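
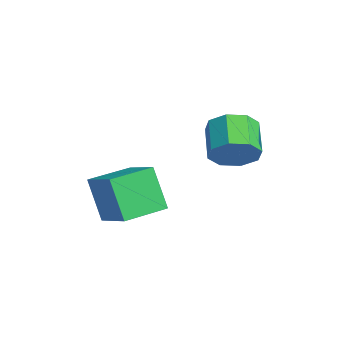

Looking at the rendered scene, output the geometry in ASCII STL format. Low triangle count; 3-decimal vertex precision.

solid 
facet normal -0.857 -0.263 -0.444
outer loop
vertex -4.075 -3.846 -0.338
vertex -4.694 -1.956 -0.263
vertex -3.202 -3.485 -2.236
endloop
endfacet
facet normal 0.311 -0.950 -0.038
outer loop
vertex -1.506 -2.964 -1.357
vertex -4.075 -3.846 -0.338
vertex -3.202 -3.485 -2.236
endloop
endfacet
facet normal -0.857 -0.263 -0.444
outer loop
vertex -3.202 -3.485 -2.236
vertex -4.694 -1.956 -0.263
vertex -3.821 -1.595 -2.161
endloop
endfacet
facet normal 0.412 0.170 -0.895
outer loop
vertex -3.821 -1.595 -2.161
vertex -1.506 -2.964 -1.357
vertex -3.202 -3.485 -2.236
endloop
endfacet
facet normal -0.412 -0.170 0.895
outer loop
vertex -4.075 -3.846 -0.338
vertex -2.998 -1.435 0.616
vertex -4.694 -1.956 -0.263
endloop
endfacet
facet normal 0.311 -0.950 -0.038
outer loop
vertex -2.379 -3.325 0.541
vertex -4.075 -3.846 -0.338
vertex -1.506 -2.964 -1.357
endloop
endfacet
facet normal -0.412 -0.170 0.895
outer loop
vertex -2.379 -3.325 0.541
vertex -2.998 -1.435 0.616
vertex -4.075 -3.846 -0.338
endloop
endfacet
facet normal -0.311 0.950 0.038
outer loop
vertex -4.694 -1.956 -0.263
vertex -2.998 -1.435 0.616
vertex -3.821 -1.595 -2.161
endloop
endfacet
facet normal 0.412 0.170 -0.895
outer loop
vertex -2.125 -1.074 -1.282
vertex -1.506 -2.964 -1.357
vertex -3.821 -1.595 -2.161
endloop
endfacet
facet normal -0.311 0.950 0.038
outer loop
vertex -3.821 -1.595 -2.161
vertex -2.998 -1.435 0.616
vertex -2.125 -1.074 -1.282
endloop
endfacet
facet normal 0.857 0.263 0.444
outer loop
vertex -2.125 -1.074 -1.282
vertex -2.379 -3.325 0.541
vertex -1.506 -2.964 -1.357
endloop
endfacet
facet normal 0.857 0.263 0.444
outer loop
vertex -2.998 -1.435 0.616
vertex -2.379 -3.325 0.541
vertex -2.125 -1.074 -1.282
endloop
endfacet
facet normal 0.852 -0.184 -0.491
outer loop
vertex -0.993 1.035 2.646
vertex -1.435 1.416 1.737
vertex -0.872 1.848 2.552
endloop
endfacet
facet normal 0.504 0.025 0.864
outer loop
vertex -0.993 1.035 2.646
vertex -0.872 1.848 2.552
vertex -2.423 1.343 3.471
endloop
endfacet
facet normal 0.503 0.026 0.864
outer loop
vertex -2.423 1.343 3.471
vertex -0.872 1.848 2.552
vertex -2.303 2.155 3.377
endloop
endfacet
facet normal -0.852 0.183 0.491
outer loop
vertex -2.423 1.343 3.471
vertex -2.303 2.155 3.377
vertex -2.865 1.724 2.563
endloop
endfacet
facet normal 0.852 -0.183 -0.491
outer loop
vertex -0.872 1.848 2.552
vertex -1.435 1.416 1.737
vertex -1.081 2.407 1.981
endloop
endfacet
facet normal 0.459 0.713 0.530
outer loop
vertex -0.872 1.848 2.552
vertex -1.081 2.407 1.981
vertex -2.303 2.155 3.377
endloop
endfacet
facet normal 0.459 0.712 0.531
outer loop
vertex -2.303 2.155 3.377
vertex -1.081 2.407 1.981
vertex -2.512 2.715 2.806
endloop
endfacet
facet normal -0.852 0.183 0.491
outer loop
vertex -2.303 2.155 3.377
vertex -2.512 2.715 2.806
vertex -2.865 1.724 2.563
endloop
endfacet
facet normal 0.852 -0.183 -0.491
outer loop
vertex -1.081 2.407 1.981
vertex -1.435 1.416 1.737
vertex -1.497 2.386 1.267
endloop
endfacet
facet normal 0.146 0.983 -0.114
outer loop
vertex -1.081 2.407 1.981
vertex -1.497 2.386 1.267
vertex -2.512 2.715 2.806
endloop
endfacet
facet normal 0.146 0.983 -0.114
outer loop
vertex -2.512 2.715 2.806
vertex -1.497 2.386 1.267
vertex -2.928 2.694 2.092
endloop
endfacet
facet normal -0.852 0.183 0.491
outer loop
vertex -2.512 2.715 2.806
vertex -2.928 2.694 2.092
vertex -2.865 1.724 2.563
endloop
endfacet
facet normal 0.851 -0.184 -0.491
outer loop
vertex -1.497 2.386 1.267
vertex -1.435 1.416 1.737
vertex -1.877 1.797 0.829
endloop
endfacet
facet normal -0.253 0.677 -0.691
outer loop
vertex -1.497 2.386 1.267
vertex -1.877 1.797 0.829
vertex -2.928 2.694 2.092
endloop
endfacet
facet normal -0.253 0.677 -0.691
outer loop
vertex -2.928 2.694 2.092
vertex -1.877 1.797 0.829
vertex -3.307 2.105 1.654
endloop
endfacet
facet normal -0.852 0.183 0.491
outer loop
vertex -2.928 2.694 2.092
vertex -3.307 2.105 1.654
vertex -2.865 1.724 2.563
endloop
endfacet
facet normal 0.852 -0.183 -0.491
outer loop
vertex -1.877 1.797 0.829
vertex -1.435 1.416 1.737
vertex -1.997 0.985 0.923
endloop
endfacet
facet normal -0.504 -0.026 -0.864
outer loop
vertex -1.877 1.797 0.829
vertex -1.997 0.985 0.923
vertex -3.307 2.105 1.654
endloop
endfacet
facet normal -0.503 -0.025 -0.864
outer loop
vertex -3.307 2.105 1.654
vertex -1.997 0.985 0.923
vertex -3.428 1.292 1.748
endloop
endfacet
facet normal -0.852 0.184 0.491
outer loop
vertex -3.307 2.105 1.654
vertex -3.428 1.292 1.748
vertex -2.865 1.724 2.563
endloop
endfacet
facet normal 0.852 -0.183 -0.491
outer loop
vertex -1.997 0.985 0.923
vertex -1.435 1.416 1.737
vertex -1.788 0.425 1.494
endloop
endfacet
facet normal -0.459 -0.713 -0.531
outer loop
vertex -1.997 0.985 0.923
vertex -1.788 0.425 1.494
vertex -3.428 1.292 1.748
endloop
endfacet
facet normal -0.459 -0.713 -0.530
outer loop
vertex -3.428 1.292 1.748
vertex -1.788 0.425 1.494
vertex -3.219 0.733 2.319
endloop
endfacet
facet normal -0.852 0.183 0.491
outer loop
vertex -3.428 1.292 1.748
vertex -3.219 0.733 2.319
vertex -2.865 1.724 2.563
endloop
endfacet
facet normal 0.852 -0.183 -0.491
outer loop
vertex -1.788 0.425 1.494
vertex -1.435 1.416 1.737
vertex -1.372 0.446 2.208
endloop
endfacet
facet normal -0.146 -0.983 0.114
outer loop
vertex -1.788 0.425 1.494
vertex -1.372 0.446 2.208
vertex -3.219 0.733 2.319
endloop
endfacet
facet normal -0.146 -0.983 0.114
outer loop
vertex -3.219 0.733 2.319
vertex -1.372 0.446 2.208
vertex -2.803 0.754 3.033
endloop
endfacet
facet normal -0.852 0.183 0.491
outer loop
vertex -3.219 0.733 2.319
vertex -2.803 0.754 3.033
vertex -2.865 1.724 2.563
endloop
endfacet
facet normal 0.852 -0.183 -0.491
outer loop
vertex -1.372 0.446 2.208
vertex -1.435 1.416 1.737
vertex -0.993 1.035 2.646
endloop
endfacet
facet normal 0.253 -0.677 0.691
outer loop
vertex -1.372 0.446 2.208
vertex -0.993 1.035 2.646
vertex -2.803 0.754 3.033
endloop
endfacet
facet normal 0.253 -0.677 0.691
outer loop
vertex -2.803 0.754 3.033
vertex -0.993 1.035 2.646
vertex -2.423 1.343 3.471
endloop
endfacet
facet normal -0.851 0.184 0.491
outer loop
vertex -2.803 0.754 3.033
vertex -2.423 1.343 3.471
vertex -2.865 1.724 2.563
endloop
endfacet

endsolid


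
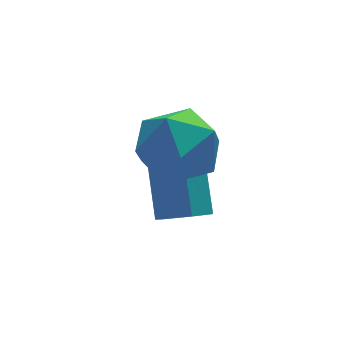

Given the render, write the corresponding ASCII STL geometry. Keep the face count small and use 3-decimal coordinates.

solid 
facet normal -0.108 -0.676 -0.729
outer loop
vertex 0.452 0.088 -1.379
vertex -0.016 -0.086 -1.148
vertex -0.027 0.318 -1.521
endloop
endfacet
facet normal 0.479 0.607 -0.634
outer loop
vertex 0.452 0.088 -1.379
vertex -0.027 0.318 -1.521
vertex 0.584 0.92 -0.482
endloop
endfacet
facet normal 0.480 0.606 -0.634
outer loop
vertex 0.584 0.92 -0.482
vertex -0.027 0.318 -1.521
vertex 0.105 1.15 -0.625
endloop
endfacet
facet normal 0.107 0.676 0.729
outer loop
vertex 0.584 0.92 -0.482
vertex 0.105 1.15 -0.625
vertex 0.116 0.746 -0.252
endloop
endfacet
facet normal -0.107 -0.676 -0.729
outer loop
vertex -0.027 0.318 -1.521
vertex -0.016 -0.086 -1.148
vertex -0.495 0.144 -1.291
endloop
endfacet
facet normal -0.514 0.665 -0.542
outer loop
vertex -0.027 0.318 -1.521
vertex -0.495 0.144 -1.291
vertex 0.105 1.15 -0.625
endloop
endfacet
facet normal -0.514 0.665 -0.542
outer loop
vertex 0.105 1.15 -0.625
vertex -0.495 0.144 -1.291
vertex -0.363 0.976 -0.395
endloop
endfacet
facet normal 0.107 0.676 0.729
outer loop
vertex 0.105 1.15 -0.625
vertex -0.363 0.976 -0.395
vertex 0.116 0.746 -0.252
endloop
endfacet
facet normal -0.107 -0.676 -0.729
outer loop
vertex -0.495 0.144 -1.291
vertex -0.016 -0.086 -1.148
vertex -0.484 -0.26 -0.918
endloop
endfacet
facet normal -0.994 0.058 0.092
outer loop
vertex -0.495 0.144 -1.291
vertex -0.484 -0.26 -0.918
vertex -0.363 0.976 -0.395
endloop
endfacet
facet normal -0.994 0.058 0.092
outer loop
vertex -0.363 0.976 -0.395
vertex -0.484 -0.26 -0.918
vertex -0.352 0.572 -0.021
endloop
endfacet
facet normal 0.108 0.677 0.728
outer loop
vertex -0.363 0.976 -0.395
vertex -0.352 0.572 -0.021
vertex 0.116 0.746 -0.252
endloop
endfacet
facet normal -0.107 -0.676 -0.729
outer loop
vertex -0.484 -0.26 -0.918
vertex -0.016 -0.086 -1.148
vertex -0.005 -0.49 -0.775
endloop
endfacet
facet normal -0.480 -0.607 0.633
outer loop
vertex -0.484 -0.26 -0.918
vertex -0.005 -0.49 -0.775
vertex -0.352 0.572 -0.021
endloop
endfacet
facet normal -0.479 -0.607 0.634
outer loop
vertex -0.352 0.572 -0.021
vertex -0.005 -0.49 -0.775
vertex 0.127 0.342 0.121
endloop
endfacet
facet normal 0.108 0.676 0.729
outer loop
vertex -0.352 0.572 -0.021
vertex 0.127 0.342 0.121
vertex 0.116 0.746 -0.252
endloop
endfacet
facet normal -0.107 -0.676 -0.729
outer loop
vertex -0.005 -0.49 -0.775
vertex -0.016 -0.086 -1.148
vertex 0.463 -0.316 -1.005
endloop
endfacet
facet normal 0.514 -0.665 0.542
outer loop
vertex -0.005 -0.49 -0.775
vertex 0.463 -0.316 -1.005
vertex 0.127 0.342 0.121
endloop
endfacet
facet normal 0.514 -0.665 0.542
outer loop
vertex 0.127 0.342 0.121
vertex 0.463 -0.316 -1.005
vertex 0.595 0.516 -0.109
endloop
endfacet
facet normal 0.107 0.676 0.729
outer loop
vertex 0.127 0.342 0.121
vertex 0.595 0.516 -0.109
vertex 0.116 0.746 -0.252
endloop
endfacet
facet normal -0.108 -0.677 -0.728
outer loop
vertex 0.463 -0.316 -1.005
vertex -0.016 -0.086 -1.148
vertex 0.452 0.088 -1.379
endloop
endfacet
facet normal 0.994 -0.058 -0.092
outer loop
vertex 0.463 -0.316 -1.005
vertex 0.452 0.088 -1.379
vertex 0.595 0.516 -0.109
endloop
endfacet
facet normal 0.994 -0.058 -0.092
outer loop
vertex 0.595 0.516 -0.109
vertex 0.452 0.088 -1.379
vertex 0.584 0.92 -0.482
endloop
endfacet
facet normal 0.107 0.676 0.729
outer loop
vertex 0.595 0.516 -0.109
vertex 0.584 0.92 -0.482
vertex 0.116 0.746 -0.252
endloop
endfacet
facet normal -0.897 0.440 -0.040
outer loop
vertex -0.618 0.543 0.138
vertex -0.88 0.076 0.88
vertex -0.482 0.895 0.971
endloop
endfacet
facet normal -0.390 0.869 -0.304
outer loop
vertex -0.618 0.543 0.138
vertex -0.482 0.895 0.971
vertex 0.17 0.965 0.333
endloop
endfacet
facet normal -0.074 0.530 -0.845
outer loop
vertex -0.618 0.543 0.138
vertex 0.17 0.965 0.333
vertex 0.174 0.19 -0.153
endloop
endfacet
facet normal -0.385 -0.109 -0.916
outer loop
vertex -0.618 0.543 0.138
vertex 0.174 0.19 -0.153
vertex -0.475 -0.359 0.185
endloop
endfacet
facet normal -0.893 -0.163 -0.418
outer loop
vertex -0.618 0.543 0.138
vertex -0.475 -0.359 0.185
vertex -0.88 0.076 0.88
endloop
endfacet
facet normal 0.098 0.973 0.207
outer loop
vertex 0.17 0.965 0.333
vertex -0.482 0.895 0.971
vertex 0.395 0.759 1.195
endloop
endfacet
facet normal -0.721 0.280 0.634
outer loop
vertex -0.482 0.895 0.971
vertex -0.88 0.076 0.88
vertex -0.254 0.21 1.533
endloop
endfacet
facet normal -0.716 -0.698 0.020
outer loop
vertex -0.88 0.076 0.88
vertex -0.475 -0.359 0.185
vertex -0.25 -0.565 1.047
endloop
endfacet
facet normal 0.106 -0.609 -0.786
outer loop
vertex -0.475 -0.359 0.185
vertex 0.174 0.19 -0.153
vertex 0.402 -0.495 0.409
endloop
endfacet
facet normal 0.609 0.424 -0.671
outer loop
vertex 0.174 0.19 -0.153
vertex 0.17 0.965 0.333
vertex 0.8 0.324 0.5
endloop
endfacet
facet normal 0.385 0.109 0.916
outer loop
vertex 0.538 -0.143 1.242
vertex 0.395 0.759 1.195
vertex -0.254 0.21 1.533
endloop
endfacet
facet normal 0.074 -0.530 0.845
outer loop
vertex 0.538 -0.143 1.242
vertex -0.254 0.21 1.533
vertex -0.25 -0.565 1.047
endloop
endfacet
facet normal 0.390 -0.869 0.304
outer loop
vertex 0.538 -0.143 1.242
vertex -0.25 -0.565 1.047
vertex 0.402 -0.495 0.409
endloop
endfacet
facet normal 0.897 -0.440 0.040
outer loop
vertex 0.538 -0.143 1.242
vertex 0.402 -0.495 0.409
vertex 0.8 0.324 0.5
endloop
endfacet
facet normal 0.893 0.163 0.418
outer loop
vertex 0.538 -0.143 1.242
vertex 0.8 0.324 0.5
vertex 0.395 0.759 1.195
endloop
endfacet
facet normal -0.106 0.609 0.786
outer loop
vertex -0.254 0.21 1.533
vertex 0.395 0.759 1.195
vertex -0.482 0.895 0.971
endloop
endfacet
facet normal -0.609 -0.424 0.671
outer loop
vertex -0.25 -0.565 1.047
vertex -0.254 0.21 1.533
vertex -0.88 0.076 0.88
endloop
endfacet
facet normal -0.098 -0.973 -0.207
outer loop
vertex 0.402 -0.495 0.409
vertex -0.25 -0.565 1.047
vertex -0.475 -0.359 0.185
endloop
endfacet
facet normal 0.721 -0.280 -0.634
outer loop
vertex 0.8 0.324 0.5
vertex 0.402 -0.495 0.409
vertex 0.174 0.19 -0.153
endloop
endfacet
facet normal 0.716 0.698 -0.020
outer loop
vertex 0.395 0.759 1.195
vertex 0.8 0.324 0.5
vertex 0.17 0.965 0.333
endloop
endfacet

endsolid


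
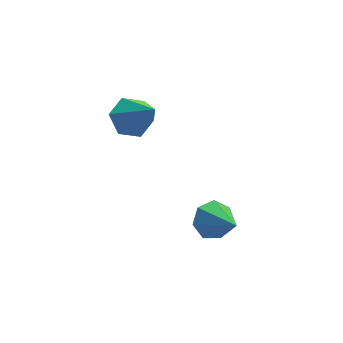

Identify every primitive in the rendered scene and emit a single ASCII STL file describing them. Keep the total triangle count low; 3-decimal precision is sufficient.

solid 
facet normal -0.161 0.633 -0.757
outer loop
vertex 3.065 3.789 0.901
vertex 2.375 3.345 0.677
vertex 2.306 3.988 1.229
endloop
endfacet
facet normal 0.451 0.480 0.752
outer loop
vertex 3.065 3.789 0.901
vertex 2.306 3.988 1.229
vertex 2.705 2.055 2.223
endloop
endfacet
facet normal -0.163 0.633 -0.757
outer loop
vertex 2.306 3.988 1.229
vertex 2.375 3.345 0.677
vertex 1.617 3.544 1.006
endloop
endfacet
facet normal -0.474 0.323 0.819
outer loop
vertex 2.306 3.988 1.229
vertex 1.617 3.544 1.006
vertex 2.705 2.055 2.223
endloop
endfacet
facet normal -0.162 0.633 -0.757
outer loop
vertex 1.617 3.544 1.006
vertex 2.375 3.345 0.677
vertex 1.685 2.901 0.454
endloop
endfacet
facet normal -0.870 -0.371 0.325
outer loop
vertex 1.617 3.544 1.006
vertex 1.685 2.901 0.454
vertex 2.705 2.055 2.223
endloop
endfacet
facet normal -0.162 0.632 -0.758
outer loop
vertex 1.685 2.901 0.454
vertex 2.375 3.345 0.677
vertex 2.444 2.702 0.126
endloop
endfacet
facet normal -0.341 -0.909 -0.238
outer loop
vertex 1.685 2.901 0.454
vertex 2.444 2.702 0.126
vertex 2.705 2.055 2.223
endloop
endfacet
facet normal -0.162 0.632 -0.758
outer loop
vertex 2.444 2.702 0.126
vertex 2.375 3.345 0.677
vertex 3.133 3.146 0.349
endloop
endfacet
facet normal 0.584 -0.753 -0.305
outer loop
vertex 2.444 2.702 0.126
vertex 3.133 3.146 0.349
vertex 2.705 2.055 2.223
endloop
endfacet
facet normal -0.161 0.633 -0.757
outer loop
vertex 3.133 3.146 0.349
vertex 2.375 3.345 0.677
vertex 3.065 3.789 0.901
endloop
endfacet
facet normal 0.980 -0.059 0.189
outer loop
vertex 3.133 3.146 0.349
vertex 3.065 3.789 0.901
vertex 2.705 2.055 2.223
endloop
endfacet
facet normal -0.123 0.793 -0.597
outer loop
vertex 4.395 -0.583 -2.72
vertex 3.735 -0.392 -2.33
vertex 4.478 -0.166 -2.183
endloop
endfacet
facet normal 0.957 -0.283 0.072
outer loop
vertex 4.395 -0.583 -2.72
vertex 4.478 -0.166 -2.183
vertex 3.945 -1.748 -1.31
endloop
endfacet
facet normal -0.123 0.793 -0.596
outer loop
vertex 4.478 -0.166 -2.183
vertex 3.735 -0.392 -2.33
vertex 4.002 0.081 -1.756
endloop
endfacet
facet normal 0.702 0.148 0.697
outer loop
vertex 4.478 -0.166 -2.183
vertex 4.002 0.081 -1.756
vertex 3.945 -1.748 -1.31
endloop
endfacet
facet normal -0.123 0.793 -0.596
outer loop
vertex 4.002 0.081 -1.756
vertex 3.735 -0.392 -2.33
vertex 3.325 -0.028 -1.761
endloop
endfacet
facet normal -0.045 0.238 0.970
outer loop
vertex 4.002 0.081 -1.756
vertex 3.325 -0.028 -1.761
vertex 3.945 -1.748 -1.31
endloop
endfacet
facet normal -0.122 0.794 -0.596
outer loop
vertex 3.325 -0.028 -1.761
vertex 3.735 -0.392 -2.33
vertex 2.957 -0.41 -2.195
endloop
endfacet
facet normal -0.724 -0.081 0.685
outer loop
vertex 3.325 -0.028 -1.761
vertex 2.957 -0.41 -2.195
vertex 3.945 -1.748 -1.31
endloop
endfacet
facet normal -0.122 0.793 -0.597
outer loop
vertex 2.957 -0.41 -2.195
vertex 3.735 -0.392 -2.33
vertex 3.175 -0.779 -2.73
endloop
endfacet
facet normal -0.821 -0.568 0.057
outer loop
vertex 2.957 -0.41 -2.195
vertex 3.175 -0.779 -2.73
vertex 3.945 -1.748 -1.31
endloop
endfacet
facet normal -0.123 0.793 -0.596
outer loop
vertex 3.175 -0.779 -2.73
vertex 3.735 -0.392 -2.33
vertex 3.815 -0.856 -2.964
endloop
endfacet
facet normal -0.265 -0.857 -0.442
outer loop
vertex 3.175 -0.779 -2.73
vertex 3.815 -0.856 -2.964
vertex 3.945 -1.748 -1.31
endloop
endfacet
facet normal -0.123 0.793 -0.596
outer loop
vertex 3.815 -0.856 -2.964
vertex 3.735 -0.392 -2.33
vertex 4.395 -0.583 -2.72
endloop
endfacet
facet normal 0.527 -0.730 -0.435
outer loop
vertex 3.815 -0.856 -2.964
vertex 4.395 -0.583 -2.72
vertex 3.945 -1.748 -1.31
endloop
endfacet

endsolid


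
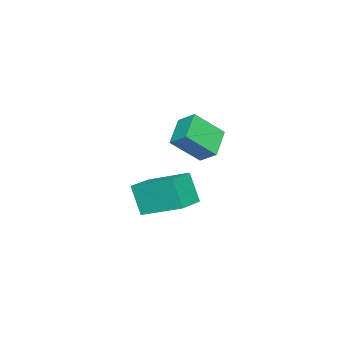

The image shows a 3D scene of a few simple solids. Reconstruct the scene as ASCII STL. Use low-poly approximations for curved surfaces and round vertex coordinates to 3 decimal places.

solid 
facet normal -0.975 0.111 -0.190
outer loop
vertex 1.308 0.442 -0.833
vertex 1.365 2.384 0.015
vertex 1.662 1.067 -2.286
endloop
endfacet
facet normal -0.027 -0.916 -0.401
outer loop
vertex 3.155 0.896 -1.995
vertex 1.308 0.442 -0.833
vertex 1.662 1.067 -2.286
endloop
endfacet
facet normal -0.975 0.112 -0.190
outer loop
vertex 1.662 1.067 -2.286
vertex 1.365 2.384 0.015
vertex 1.719 3.009 -1.437
endloop
endfacet
facet normal 0.219 0.385 -0.896
outer loop
vertex 1.719 3.009 -1.437
vertex 3.155 0.896 -1.995
vertex 1.662 1.067 -2.286
endloop
endfacet
facet normal -0.219 -0.385 0.897
outer loop
vertex 1.308 0.442 -0.833
vertex 2.858 2.213 0.306
vertex 1.365 2.384 0.015
endloop
endfacet
facet normal -0.027 -0.916 -0.401
outer loop
vertex 2.801 0.271 -0.543
vertex 1.308 0.442 -0.833
vertex 3.155 0.896 -1.995
endloop
endfacet
facet normal -0.218 -0.386 0.897
outer loop
vertex 2.801 0.271 -0.543
vertex 2.858 2.213 0.306
vertex 1.308 0.442 -0.833
endloop
endfacet
facet normal 0.027 0.916 0.401
outer loop
vertex 1.365 2.384 0.015
vertex 2.858 2.213 0.306
vertex 1.719 3.009 -1.437
endloop
endfacet
facet normal 0.218 0.385 -0.897
outer loop
vertex 3.212 2.838 -1.147
vertex 3.155 0.896 -1.995
vertex 1.719 3.009 -1.437
endloop
endfacet
facet normal 0.027 0.916 0.401
outer loop
vertex 1.719 3.009 -1.437
vertex 2.858 2.213 0.306
vertex 3.212 2.838 -1.147
endloop
endfacet
facet normal 0.975 -0.112 0.190
outer loop
vertex 3.212 2.838 -1.147
vertex 2.801 0.271 -0.543
vertex 3.155 0.896 -1.995
endloop
endfacet
facet normal 0.975 -0.112 0.190
outer loop
vertex 2.858 2.213 0.306
vertex 2.801 0.271 -0.543
vertex 3.212 2.838 -1.147
endloop
endfacet
facet normal -0.880 -0.111 0.461
outer loop
vertex 3.384 2.718 4.128
vertex 3.587 3.519 4.708
vertex 2.641 3.754 2.958
endloop
endfacet
facet normal -0.200 -0.793 -0.575
outer loop
vertex 3.953 3.921 2.272
vertex 3.384 2.718 4.128
vertex 2.641 3.754 2.958
endloop
endfacet
facet normal -0.880 -0.111 0.461
outer loop
vertex 2.641 3.754 2.958
vertex 3.587 3.519 4.708
vertex 2.844 4.555 3.539
endloop
endfacet
facet normal -0.430 0.599 -0.676
outer loop
vertex 2.844 4.555 3.539
vertex 3.953 3.921 2.272
vertex 2.641 3.754 2.958
endloop
endfacet
facet normal 0.430 -0.598 0.676
outer loop
vertex 3.384 2.718 4.128
vertex 4.899 3.686 4.022
vertex 3.587 3.519 4.708
endloop
endfacet
facet normal -0.200 -0.793 -0.575
outer loop
vertex 4.696 2.885 3.441
vertex 3.384 2.718 4.128
vertex 3.953 3.921 2.272
endloop
endfacet
facet normal 0.430 -0.599 0.676
outer loop
vertex 4.696 2.885 3.441
vertex 4.899 3.686 4.022
vertex 3.384 2.718 4.128
endloop
endfacet
facet normal 0.200 0.793 0.576
outer loop
vertex 3.587 3.519 4.708
vertex 4.899 3.686 4.022
vertex 2.844 4.555 3.539
endloop
endfacet
facet normal -0.430 0.598 -0.676
outer loop
vertex 4.156 4.722 2.852
vertex 3.953 3.921 2.272
vertex 2.844 4.555 3.539
endloop
endfacet
facet normal 0.200 0.793 0.575
outer loop
vertex 2.844 4.555 3.539
vertex 4.899 3.686 4.022
vertex 4.156 4.722 2.852
endloop
endfacet
facet normal 0.880 0.111 -0.461
outer loop
vertex 4.156 4.722 2.852
vertex 4.696 2.885 3.441
vertex 3.953 3.921 2.272
endloop
endfacet
facet normal 0.881 0.111 -0.461
outer loop
vertex 4.899 3.686 4.022
vertex 4.696 2.885 3.441
vertex 4.156 4.722 2.852
endloop
endfacet

endsolid


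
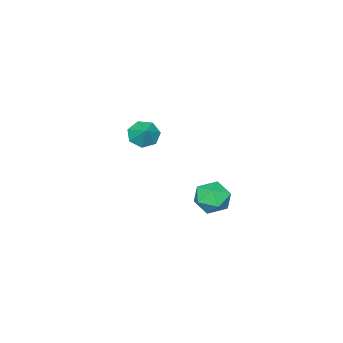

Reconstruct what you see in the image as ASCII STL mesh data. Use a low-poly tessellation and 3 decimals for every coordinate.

solid 
facet normal -0.504 -0.575 -0.644
outer loop
vertex -3.337 -3.41 -3.993
vertex -3.86 -3.744 -3.286
vertex -4.019 -2.994 -3.831
endloop
endfacet
facet normal 0.463 0.853 -0.243
outer loop
vertex -3.337 -3.41 -3.993
vertex -4.019 -2.994 -3.831
vertex -3.24 -3.036 -2.494
endloop
endfacet
facet normal -0.504 -0.575 -0.645
outer loop
vertex -4.019 -2.994 -3.831
vertex -3.86 -3.744 -3.286
vertex -4.582 -3.142 -3.259
endloop
endfacet
facet normal -0.143 0.983 0.114
outer loop
vertex -4.019 -2.994 -3.831
vertex -4.582 -3.142 -3.259
vertex -3.24 -3.036 -2.494
endloop
endfacet
facet normal -0.504 -0.575 -0.645
outer loop
vertex -4.582 -3.142 -3.259
vertex -3.86 -3.744 -3.286
vertex -4.601 -3.743 -2.708
endloop
endfacet
facet normal -0.425 0.619 0.660
outer loop
vertex -4.582 -3.142 -3.259
vertex -4.601 -3.743 -2.708
vertex -3.24 -3.036 -2.494
endloop
endfacet
facet normal -0.504 -0.575 -0.645
outer loop
vertex -4.601 -3.743 -2.708
vertex -3.86 -3.744 -3.286
vertex -4.062 -4.345 -2.592
endloop
endfacet
facet normal -0.173 0.035 0.984
outer loop
vertex -4.601 -3.743 -2.708
vertex -4.062 -4.345 -2.592
vertex -3.24 -3.036 -2.494
endloop
endfacet
facet normal -0.504 -0.575 -0.644
outer loop
vertex -4.062 -4.345 -2.592
vertex -3.86 -3.744 -3.286
vertex -3.371 -4.494 -3.0
endloop
endfacet
facet normal 0.426 -0.331 0.842
outer loop
vertex -4.062 -4.345 -2.592
vertex -3.371 -4.494 -3.0
vertex -3.24 -3.036 -2.494
endloop
endfacet
facet normal -0.504 -0.575 -0.645
outer loop
vertex -3.371 -4.494 -3.0
vertex -3.86 -3.744 -3.286
vertex -3.048 -4.078 -3.623
endloop
endfacet
facet normal 0.918 -0.201 0.342
outer loop
vertex -3.371 -4.494 -3.0
vertex -3.048 -4.078 -3.623
vertex -3.24 -3.036 -2.494
endloop
endfacet
facet normal -0.504 -0.575 -0.644
outer loop
vertex -3.048 -4.078 -3.623
vertex -3.86 -3.744 -3.286
vertex -3.337 -3.41 -3.993
endloop
endfacet
facet normal 0.935 0.326 -0.142
outer loop
vertex -3.048 -4.078 -3.623
vertex -3.337 -3.41 -3.993
vertex -3.24 -3.036 -2.494
endloop
endfacet
facet normal -0.872 -0.379 0.309
outer loop
vertex -2.109 3.605 -4.088
vertex -1.624 2.613 -3.935
vertex -1.651 3.354 -3.104
endloop
endfacet
facet normal -0.827 0.316 0.465
outer loop
vertex -2.109 3.605 -4.088
vertex -1.651 3.354 -3.104
vertex -1.51 4.369 -3.542
endloop
endfacet
facet normal -0.726 0.672 -0.145
outer loop
vertex -2.109 3.605 -4.088
vertex -1.51 4.369 -3.542
vertex -1.396 4.255 -4.645
endloop
endfacet
facet normal -0.709 0.197 -0.677
outer loop
vertex -2.109 3.605 -4.088
vertex -1.396 4.255 -4.645
vertex -1.466 3.17 -4.888
endloop
endfacet
facet normal -0.799 -0.452 -0.397
outer loop
vertex -2.109 3.605 -4.088
vertex -1.466 3.17 -4.888
vertex -1.624 2.613 -3.935
endloop
endfacet
facet normal -0.251 0.413 0.876
outer loop
vertex -1.51 4.369 -3.542
vertex -1.651 3.354 -3.104
vertex -0.654 3.85 -3.052
endloop
endfacet
facet normal -0.323 -0.711 0.624
outer loop
vertex -1.651 3.354 -3.104
vertex -1.624 2.613 -3.935
vertex -0.724 2.765 -3.295
endloop
endfacet
facet normal -0.206 -0.830 -0.519
outer loop
vertex -1.624 2.613 -3.935
vertex -1.466 3.17 -4.888
vertex -0.61 2.651 -4.398
endloop
endfacet
facet normal -0.060 0.222 -0.973
outer loop
vertex -1.466 3.17 -4.888
vertex -1.396 4.255 -4.645
vertex -0.469 3.666 -4.836
endloop
endfacet
facet normal -0.088 0.990 -0.111
outer loop
vertex -1.396 4.255 -4.645
vertex -1.51 4.369 -3.542
vertex -0.496 4.407 -4.005
endloop
endfacet
facet normal 0.709 -0.197 0.677
outer loop
vertex -0.011 3.415 -3.852
vertex -0.654 3.85 -3.052
vertex -0.724 2.765 -3.295
endloop
endfacet
facet normal 0.726 -0.672 0.145
outer loop
vertex -0.011 3.415 -3.852
vertex -0.724 2.765 -3.295
vertex -0.61 2.651 -4.398
endloop
endfacet
facet normal 0.827 -0.316 -0.465
outer loop
vertex -0.011 3.415 -3.852
vertex -0.61 2.651 -4.398
vertex -0.469 3.666 -4.836
endloop
endfacet
facet normal 0.872 0.379 -0.309
outer loop
vertex -0.011 3.415 -3.852
vertex -0.469 3.666 -4.836
vertex -0.496 4.407 -4.005
endloop
endfacet
facet normal 0.799 0.452 0.397
outer loop
vertex -0.011 3.415 -3.852
vertex -0.496 4.407 -4.005
vertex -0.654 3.85 -3.052
endloop
endfacet
facet normal 0.060 -0.222 0.973
outer loop
vertex -0.724 2.765 -3.295
vertex -0.654 3.85 -3.052
vertex -1.651 3.354 -3.104
endloop
endfacet
facet normal 0.088 -0.990 0.111
outer loop
vertex -0.61 2.651 -4.398
vertex -0.724 2.765 -3.295
vertex -1.624 2.613 -3.935
endloop
endfacet
facet normal 0.251 -0.413 -0.876
outer loop
vertex -0.469 3.666 -4.836
vertex -0.61 2.651 -4.398
vertex -1.466 3.17 -4.888
endloop
endfacet
facet normal 0.323 0.711 -0.624
outer loop
vertex -0.496 4.407 -4.005
vertex -0.469 3.666 -4.836
vertex -1.396 4.255 -4.645
endloop
endfacet
facet normal 0.206 0.830 0.519
outer loop
vertex -0.654 3.85 -3.052
vertex -0.496 4.407 -4.005
vertex -1.51 4.369 -3.542
endloop
endfacet

endsolid


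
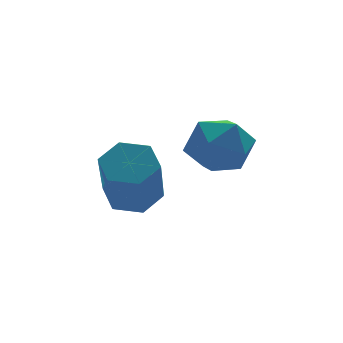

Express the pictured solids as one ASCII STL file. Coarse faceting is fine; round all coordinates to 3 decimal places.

solid 
facet normal 0.234 0.557 -0.796
outer loop
vertex 0.237 -0.667 -3.787
vertex -0.267 -0.875 -4.081
vertex -0.3 -0.364 -3.733
endloop
endfacet
facet normal 0.439 0.671 0.598
outer loop
vertex 0.237 -0.667 -3.787
vertex -0.3 -0.364 -3.733
vertex -0.129 -1.536 -2.544
endloop
endfacet
facet normal 0.437 0.671 0.599
outer loop
vertex -0.129 -1.536 -2.544
vertex -0.3 -0.364 -3.733
vertex -0.667 -1.233 -2.491
endloop
endfacet
facet normal -0.235 -0.557 0.797
outer loop
vertex -0.129 -1.536 -2.544
vertex -0.667 -1.233 -2.491
vertex -0.633 -1.745 -2.839
endloop
endfacet
facet normal 0.235 0.557 -0.796
outer loop
vertex -0.3 -0.364 -3.733
vertex -0.267 -0.875 -4.081
vertex -0.805 -0.572 -4.028
endloop
endfacet
facet normal -0.532 0.760 0.374
outer loop
vertex -0.3 -0.364 -3.733
vertex -0.805 -0.572 -4.028
vertex -0.667 -1.233 -2.491
endloop
endfacet
facet normal -0.532 0.760 0.374
outer loop
vertex -0.667 -1.233 -2.491
vertex -0.805 -0.572 -4.028
vertex -1.171 -1.441 -2.785
endloop
endfacet
facet normal -0.235 -0.557 0.797
outer loop
vertex -0.667 -1.233 -2.491
vertex -1.171 -1.441 -2.785
vertex -0.633 -1.745 -2.839
endloop
endfacet
facet normal 0.235 0.557 -0.797
outer loop
vertex -0.805 -0.572 -4.028
vertex -0.267 -0.875 -4.081
vertex -0.771 -1.084 -4.376
endloop
endfacet
facet normal -0.971 0.088 -0.224
outer loop
vertex -0.805 -0.572 -4.028
vertex -0.771 -1.084 -4.376
vertex -1.171 -1.441 -2.785
endloop
endfacet
facet normal -0.971 0.088 -0.224
outer loop
vertex -1.171 -1.441 -2.785
vertex -0.771 -1.084 -4.376
vertex -1.137 -1.953 -3.133
endloop
endfacet
facet normal -0.235 -0.557 0.797
outer loop
vertex -1.171 -1.441 -2.785
vertex -1.137 -1.953 -3.133
vertex -0.633 -1.745 -2.839
endloop
endfacet
facet normal 0.235 0.557 -0.797
outer loop
vertex -0.771 -1.084 -4.376
vertex -0.267 -0.875 -4.081
vertex -0.233 -1.387 -4.429
endloop
endfacet
facet normal -0.437 -0.672 -0.598
outer loop
vertex -0.771 -1.084 -4.376
vertex -0.233 -1.387 -4.429
vertex -1.137 -1.953 -3.133
endloop
endfacet
facet normal -0.438 -0.670 -0.599
outer loop
vertex -1.137 -1.953 -3.133
vertex -0.233 -1.387 -4.429
vertex -0.6 -2.256 -3.187
endloop
endfacet
facet normal -0.234 -0.557 0.796
outer loop
vertex -1.137 -1.953 -3.133
vertex -0.6 -2.256 -3.187
vertex -0.633 -1.745 -2.839
endloop
endfacet
facet normal 0.235 0.557 -0.797
outer loop
vertex -0.233 -1.387 -4.429
vertex -0.267 -0.875 -4.081
vertex 0.271 -1.179 -4.135
endloop
endfacet
facet normal 0.532 -0.760 -0.374
outer loop
vertex -0.233 -1.387 -4.429
vertex 0.271 -1.179 -4.135
vertex -0.6 -2.256 -3.187
endloop
endfacet
facet normal 0.532 -0.760 -0.375
outer loop
vertex -0.6 -2.256 -3.187
vertex 0.271 -1.179 -4.135
vertex -0.095 -2.048 -2.892
endloop
endfacet
facet normal -0.235 -0.557 0.796
outer loop
vertex -0.6 -2.256 -3.187
vertex -0.095 -2.048 -2.892
vertex -0.633 -1.745 -2.839
endloop
endfacet
facet normal 0.235 0.557 -0.797
outer loop
vertex 0.271 -1.179 -4.135
vertex -0.267 -0.875 -4.081
vertex 0.237 -0.667 -3.787
endloop
endfacet
facet normal 0.971 -0.088 0.224
outer loop
vertex 0.271 -1.179 -4.135
vertex 0.237 -0.667 -3.787
vertex -0.095 -2.048 -2.892
endloop
endfacet
facet normal 0.971 -0.088 0.224
outer loop
vertex -0.095 -2.048 -2.892
vertex 0.237 -0.667 -3.787
vertex -0.129 -1.536 -2.544
endloop
endfacet
facet normal -0.235 -0.557 0.797
outer loop
vertex -0.095 -2.048 -2.892
vertex -0.129 -1.536 -2.544
vertex -0.633 -1.745 -2.839
endloop
endfacet
facet normal -0.699 0.590 -0.404
outer loop
vertex 1.14 -1.065 -3.495
vertex 0.648 -1.244 -2.906
vertex 1.133 -0.625 -2.841
endloop
endfacet
facet normal -0.044 0.829 -0.558
outer loop
vertex 1.14 -1.065 -3.495
vertex 1.133 -0.625 -2.841
vertex 1.819 -0.817 -3.18
endloop
endfacet
facet normal 0.305 0.310 -0.901
outer loop
vertex 1.14 -1.065 -3.495
vertex 1.819 -0.817 -3.18
vertex 1.757 -1.553 -3.454
endloop
endfacet
facet normal -0.133 -0.249 -0.959
outer loop
vertex 1.14 -1.065 -3.495
vertex 1.757 -1.553 -3.454
vertex 1.034 -1.817 -3.285
endloop
endfacet
facet normal -0.754 -0.076 -0.653
outer loop
vertex 1.14 -1.065 -3.495
vertex 1.034 -1.817 -3.285
vertex 0.648 -1.244 -2.906
endloop
endfacet
facet normal 0.296 0.953 0.059
outer loop
vertex 1.819 -0.817 -3.18
vertex 1.133 -0.625 -2.841
vertex 1.746 -0.843 -2.395
endloop
endfacet
facet normal -0.764 0.567 0.307
outer loop
vertex 1.133 -0.625 -2.841
vertex 0.648 -1.244 -2.906
vertex 1.023 -1.107 -2.226
endloop
endfacet
facet normal -0.854 -0.511 -0.096
outer loop
vertex 0.648 -1.244 -2.906
vertex 1.034 -1.817 -3.285
vertex 0.961 -1.843 -2.5
endloop
endfacet
facet normal 0.150 -0.791 -0.593
outer loop
vertex 1.034 -1.817 -3.285
vertex 1.757 -1.553 -3.454
vertex 1.647 -2.035 -2.839
endloop
endfacet
facet normal 0.860 0.113 -0.497
outer loop
vertex 1.757 -1.553 -3.454
vertex 1.819 -0.817 -3.18
vertex 2.132 -1.416 -2.774
endloop
endfacet
facet normal 0.133 0.249 0.959
outer loop
vertex 1.64 -1.595 -2.185
vertex 1.746 -0.843 -2.395
vertex 1.023 -1.107 -2.226
endloop
endfacet
facet normal -0.305 -0.310 0.901
outer loop
vertex 1.64 -1.595 -2.185
vertex 1.023 -1.107 -2.226
vertex 0.961 -1.843 -2.5
endloop
endfacet
facet normal 0.044 -0.829 0.558
outer loop
vertex 1.64 -1.595 -2.185
vertex 0.961 -1.843 -2.5
vertex 1.647 -2.035 -2.839
endloop
endfacet
facet normal 0.699 -0.590 0.404
outer loop
vertex 1.64 -1.595 -2.185
vertex 1.647 -2.035 -2.839
vertex 2.132 -1.416 -2.774
endloop
endfacet
facet normal 0.754 0.076 0.653
outer loop
vertex 1.64 -1.595 -2.185
vertex 2.132 -1.416 -2.774
vertex 1.746 -0.843 -2.395
endloop
endfacet
facet normal -0.150 0.791 0.593
outer loop
vertex 1.023 -1.107 -2.226
vertex 1.746 -0.843 -2.395
vertex 1.133 -0.625 -2.841
endloop
endfacet
facet normal -0.860 -0.113 0.497
outer loop
vertex 0.961 -1.843 -2.5
vertex 1.023 -1.107 -2.226
vertex 0.648 -1.244 -2.906
endloop
endfacet
facet normal -0.296 -0.953 -0.059
outer loop
vertex 1.647 -2.035 -2.839
vertex 0.961 -1.843 -2.5
vertex 1.034 -1.817 -3.285
endloop
endfacet
facet normal 0.764 -0.567 -0.307
outer loop
vertex 2.132 -1.416 -2.774
vertex 1.647 -2.035 -2.839
vertex 1.757 -1.553 -3.454
endloop
endfacet
facet normal 0.854 0.511 0.096
outer loop
vertex 1.746 -0.843 -2.395
vertex 2.132 -1.416 -2.774
vertex 1.819 -0.817 -3.18
endloop
endfacet

endsolid


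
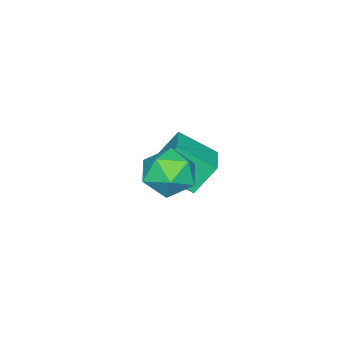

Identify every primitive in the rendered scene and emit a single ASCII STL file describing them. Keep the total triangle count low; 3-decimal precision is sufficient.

solid 
facet normal -0.433 0.388 0.813
outer loop
vertex -2.152 -1.47 -2.875
vertex -0.886 -0.684 -2.576
vertex -2.734 -0.181 -3.8
endloop
endfacet
facet normal -0.833 -0.517 -0.197
outer loop
vertex -2.114 -0.736 -4.964
vertex -2.152 -1.47 -2.875
vertex -2.734 -0.181 -3.8
endloop
endfacet
facet normal -0.433 0.389 0.813
outer loop
vertex -2.734 -0.181 -3.8
vertex -0.886 -0.684 -2.576
vertex -1.467 0.605 -3.501
endloop
endfacet
facet normal -0.344 0.763 -0.547
outer loop
vertex -1.467 0.605 -3.501
vertex -2.114 -0.736 -4.964
vertex -2.734 -0.181 -3.8
endloop
endfacet
facet normal 0.344 -0.763 0.547
outer loop
vertex -2.152 -1.47 -2.875
vertex -0.266 -1.239 -3.74
vertex -0.886 -0.684 -2.576
endloop
endfacet
facet normal -0.833 -0.517 -0.197
outer loop
vertex -1.533 -2.025 -4.039
vertex -2.152 -1.47 -2.875
vertex -2.114 -0.736 -4.964
endloop
endfacet
facet normal 0.344 -0.763 0.547
outer loop
vertex -1.533 -2.025 -4.039
vertex -0.266 -1.239 -3.74
vertex -2.152 -1.47 -2.875
endloop
endfacet
facet normal 0.833 0.517 0.197
outer loop
vertex -0.886 -0.684 -2.576
vertex -0.266 -1.239 -3.74
vertex -1.467 0.605 -3.501
endloop
endfacet
facet normal -0.345 0.763 -0.547
outer loop
vertex -0.848 0.05 -4.665
vertex -2.114 -0.736 -4.964
vertex -1.467 0.605 -3.501
endloop
endfacet
facet normal 0.833 0.517 0.196
outer loop
vertex -1.467 0.605 -3.501
vertex -0.266 -1.239 -3.74
vertex -0.848 0.05 -4.665
endloop
endfacet
facet normal 0.433 -0.388 -0.813
outer loop
vertex -0.848 0.05 -4.665
vertex -1.533 -2.025 -4.039
vertex -2.114 -0.736 -4.964
endloop
endfacet
facet normal 0.433 -0.388 -0.814
outer loop
vertex -0.266 -1.239 -3.74
vertex -1.533 -2.025 -4.039
vertex -0.848 0.05 -4.665
endloop
endfacet
facet normal -0.953 -0.202 0.228
outer loop
vertex 1.109 1.367 -1.294
vertex 1.248 0.378 -1.588
vertex 1.425 0.657 -0.601
endloop
endfacet
facet normal -0.696 0.318 0.643
outer loop
vertex 1.109 1.367 -1.294
vertex 1.425 0.657 -0.601
vertex 1.853 1.606 -0.607
endloop
endfacet
facet normal -0.478 0.850 0.222
outer loop
vertex 1.109 1.367 -1.294
vertex 1.853 1.606 -0.607
vertex 1.941 1.914 -1.597
endloop
endfacet
facet normal -0.599 0.659 -0.455
outer loop
vertex 1.109 1.367 -1.294
vertex 1.941 1.914 -1.597
vertex 1.567 1.155 -2.204
endloop
endfacet
facet normal -0.892 0.009 -0.451
outer loop
vertex 1.109 1.367 -1.294
vertex 1.567 1.155 -2.204
vertex 1.248 0.378 -1.588
endloop
endfacet
facet normal -0.127 0.064 0.990
outer loop
vertex 1.853 1.606 -0.607
vertex 1.425 0.657 -0.601
vertex 2.453 0.765 -0.476
endloop
endfacet
facet normal -0.541 -0.779 0.317
outer loop
vertex 1.425 0.657 -0.601
vertex 1.248 0.378 -1.588
vertex 2.079 0.006 -1.083
endloop
endfacet
facet normal -0.443 -0.438 -0.782
outer loop
vertex 1.248 0.378 -1.588
vertex 1.567 1.155 -2.204
vertex 2.167 0.314 -2.073
endloop
endfacet
facet normal 0.031 0.615 -0.788
outer loop
vertex 1.567 1.155 -2.204
vertex 1.941 1.914 -1.597
vertex 2.595 1.263 -2.079
endloop
endfacet
facet normal 0.227 0.924 0.308
outer loop
vertex 1.941 1.914 -1.597
vertex 1.853 1.606 -0.607
vertex 2.772 1.542 -1.092
endloop
endfacet
facet normal 0.599 -0.659 0.455
outer loop
vertex 2.911 0.553 -1.386
vertex 2.453 0.765 -0.476
vertex 2.079 0.006 -1.083
endloop
endfacet
facet normal 0.478 -0.850 -0.222
outer loop
vertex 2.911 0.553 -1.386
vertex 2.079 0.006 -1.083
vertex 2.167 0.314 -2.073
endloop
endfacet
facet normal 0.696 -0.318 -0.643
outer loop
vertex 2.911 0.553 -1.386
vertex 2.167 0.314 -2.073
vertex 2.595 1.263 -2.079
endloop
endfacet
facet normal 0.953 0.202 -0.228
outer loop
vertex 2.911 0.553 -1.386
vertex 2.595 1.263 -2.079
vertex 2.772 1.542 -1.092
endloop
endfacet
facet normal 0.892 -0.009 0.451
outer loop
vertex 2.911 0.553 -1.386
vertex 2.772 1.542 -1.092
vertex 2.453 0.765 -0.476
endloop
endfacet
facet normal -0.031 -0.615 0.788
outer loop
vertex 2.079 0.006 -1.083
vertex 2.453 0.765 -0.476
vertex 1.425 0.657 -0.601
endloop
endfacet
facet normal -0.227 -0.924 -0.308
outer loop
vertex 2.167 0.314 -2.073
vertex 2.079 0.006 -1.083
vertex 1.248 0.378 -1.588
endloop
endfacet
facet normal 0.127 -0.064 -0.990
outer loop
vertex 2.595 1.263 -2.079
vertex 2.167 0.314 -2.073
vertex 1.567 1.155 -2.204
endloop
endfacet
facet normal 0.541 0.779 -0.317
outer loop
vertex 2.772 1.542 -1.092
vertex 2.595 1.263 -2.079
vertex 1.941 1.914 -1.597
endloop
endfacet
facet normal 0.443 0.438 0.782
outer loop
vertex 2.453 0.765 -0.476
vertex 2.772 1.542 -1.092
vertex 1.853 1.606 -0.607
endloop
endfacet

endsolid


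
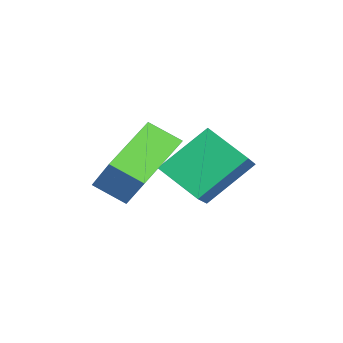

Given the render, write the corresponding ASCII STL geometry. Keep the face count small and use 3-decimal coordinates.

solid 
facet normal -0.628 -0.269 -0.730
outer loop
vertex 0.386 -2.185 1.514
vertex 0.691 -1.235 0.902
vertex 1.925 -3.274 0.59
endloop
endfacet
facet normal -0.260 -0.812 0.523
outer loop
vertex 3.069 -2.785 1.918
vertex 0.386 -2.185 1.514
vertex 1.925 -3.274 0.59
endloop
endfacet
facet normal -0.628 -0.269 -0.730
outer loop
vertex 1.925 -3.274 0.59
vertex 0.691 -1.235 0.902
vertex 2.23 -2.324 -0.022
endloop
endfacet
facet normal 0.733 -0.519 -0.440
outer loop
vertex 2.23 -2.324 -0.022
vertex 3.069 -2.785 1.918
vertex 1.925 -3.274 0.59
endloop
endfacet
facet normal -0.733 0.519 0.440
outer loop
vertex 0.386 -2.185 1.514
vertex 1.835 -0.746 2.23
vertex 0.691 -1.235 0.902
endloop
endfacet
facet normal -0.260 -0.812 0.523
outer loop
vertex 1.53 -1.696 2.842
vertex 0.386 -2.185 1.514
vertex 3.069 -2.785 1.918
endloop
endfacet
facet normal -0.733 0.519 0.440
outer loop
vertex 1.53 -1.696 2.842
vertex 1.835 -0.746 2.23
vertex 0.386 -2.185 1.514
endloop
endfacet
facet normal 0.260 0.812 -0.523
outer loop
vertex 0.691 -1.235 0.902
vertex 1.835 -0.746 2.23
vertex 2.23 -2.324 -0.022
endloop
endfacet
facet normal 0.733 -0.519 -0.440
outer loop
vertex 3.374 -1.835 1.306
vertex 3.069 -2.785 1.918
vertex 2.23 -2.324 -0.022
endloop
endfacet
facet normal 0.260 0.812 -0.523
outer loop
vertex 2.23 -2.324 -0.022
vertex 1.835 -0.746 2.23
vertex 3.374 -1.835 1.306
endloop
endfacet
facet normal 0.628 0.269 0.730
outer loop
vertex 3.374 -1.835 1.306
vertex 1.53 -1.696 2.842
vertex 3.069 -2.785 1.918
endloop
endfacet
facet normal 0.628 0.269 0.730
outer loop
vertex 1.835 -0.746 2.23
vertex 1.53 -1.696 2.842
vertex 3.374 -1.835 1.306
endloop
endfacet
facet normal -0.839 0.183 -0.513
outer loop
vertex -1.094 0.355 1.189
vertex -0.311 1.462 0.303
vertex -0.584 -1.087 -0.161
endloop
endfacet
facet normal -0.483 -0.683 0.547
outer loop
vertex 0.951 -1.422 0.777
vertex -1.094 0.355 1.189
vertex -0.584 -1.087 -0.161
endloop
endfacet
facet normal -0.839 0.183 -0.513
outer loop
vertex -0.584 -1.087 -0.161
vertex -0.311 1.462 0.303
vertex 0.199 0.02 -1.047
endloop
endfacet
facet normal 0.250 -0.707 -0.662
outer loop
vertex 0.199 0.02 -1.047
vertex 0.951 -1.422 0.777
vertex -0.584 -1.087 -0.161
endloop
endfacet
facet normal -0.250 0.707 0.662
outer loop
vertex -1.094 0.355 1.189
vertex 1.224 1.127 1.241
vertex -0.311 1.462 0.303
endloop
endfacet
facet normal -0.483 -0.683 0.547
outer loop
vertex 0.441 0.02 2.127
vertex -1.094 0.355 1.189
vertex 0.951 -1.422 0.777
endloop
endfacet
facet normal -0.250 0.707 0.662
outer loop
vertex 0.441 0.02 2.127
vertex 1.224 1.127 1.241
vertex -1.094 0.355 1.189
endloop
endfacet
facet normal 0.483 0.683 -0.547
outer loop
vertex -0.311 1.462 0.303
vertex 1.224 1.127 1.241
vertex 0.199 0.02 -1.047
endloop
endfacet
facet normal 0.250 -0.707 -0.662
outer loop
vertex 1.734 -0.315 -0.109
vertex 0.951 -1.422 0.777
vertex 0.199 0.02 -1.047
endloop
endfacet
facet normal 0.483 0.683 -0.547
outer loop
vertex 0.199 0.02 -1.047
vertex 1.224 1.127 1.241
vertex 1.734 -0.315 -0.109
endloop
endfacet
facet normal 0.839 -0.183 0.513
outer loop
vertex 1.734 -0.315 -0.109
vertex 0.441 0.02 2.127
vertex 0.951 -1.422 0.777
endloop
endfacet
facet normal 0.839 -0.183 0.513
outer loop
vertex 1.224 1.127 1.241
vertex 0.441 0.02 2.127
vertex 1.734 -0.315 -0.109
endloop
endfacet

endsolid


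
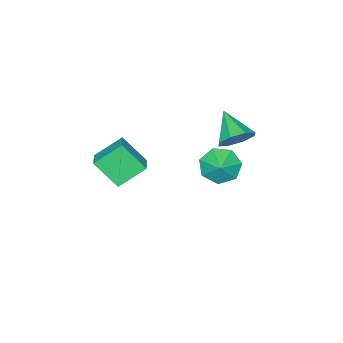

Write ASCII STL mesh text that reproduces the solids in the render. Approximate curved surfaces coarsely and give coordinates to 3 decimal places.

solid 
facet normal 0.343 0.784 -0.518
outer loop
vertex -2.216 1.141 1.777
vertex -2.863 0.978 1.102
vertex -2.839 1.494 1.899
endloop
endfacet
facet normal 0.187 -0.010 0.982
outer loop
vertex -2.216 1.141 1.777
vertex -2.839 1.494 1.899
vertex -3.457 -0.378 1.998
endloop
endfacet
facet normal 0.343 0.784 -0.518
outer loop
vertex -2.839 1.494 1.899
vertex -2.863 0.978 1.102
vertex -3.477 1.545 1.553
endloop
endfacet
facet normal -0.455 0.196 0.868
outer loop
vertex -2.839 1.494 1.899
vertex -3.477 1.545 1.553
vertex -3.457 -0.378 1.998
endloop
endfacet
facet normal 0.343 0.783 -0.518
outer loop
vertex -3.477 1.545 1.553
vertex -2.863 0.978 1.102
vertex -3.755 1.263 0.943
endloop
endfacet
facet normal -0.920 0.079 0.383
outer loop
vertex -3.477 1.545 1.553
vertex -3.755 1.263 0.943
vertex -3.457 -0.378 1.998
endloop
endfacet
facet normal 0.343 0.783 -0.519
outer loop
vertex -3.755 1.263 0.943
vertex -2.863 0.978 1.102
vertex -3.511 0.814 0.426
endloop
endfacet
facet normal -0.938 -0.292 -0.189
outer loop
vertex -3.755 1.263 0.943
vertex -3.511 0.814 0.426
vertex -3.457 -0.378 1.998
endloop
endfacet
facet normal 0.343 0.783 -0.519
outer loop
vertex -3.511 0.814 0.426
vertex -2.863 0.978 1.102
vertex -2.887 0.461 0.305
endloop
endfacet
facet normal -0.496 -0.700 -0.514
outer loop
vertex -3.511 0.814 0.426
vertex -2.887 0.461 0.305
vertex -3.457 -0.378 1.998
endloop
endfacet
facet normal 0.343 0.783 -0.518
outer loop
vertex -2.887 0.461 0.305
vertex -2.863 0.978 1.102
vertex -2.249 0.41 0.65
endloop
endfacet
facet normal 0.144 -0.905 -0.400
outer loop
vertex -2.887 0.461 0.305
vertex -2.249 0.41 0.65
vertex -3.457 -0.378 1.998
endloop
endfacet
facet normal 0.343 0.783 -0.518
outer loop
vertex -2.249 0.41 0.65
vertex -2.863 0.978 1.102
vertex -1.971 0.692 1.26
endloop
endfacet
facet normal 0.610 -0.788 0.086
outer loop
vertex -2.249 0.41 0.65
vertex -1.971 0.692 1.26
vertex -3.457 -0.378 1.998
endloop
endfacet
facet normal 0.343 0.784 -0.518
outer loop
vertex -1.971 0.692 1.26
vertex -2.863 0.978 1.102
vertex -2.216 1.141 1.777
endloop
endfacet
facet normal 0.627 -0.416 0.659
outer loop
vertex -1.971 0.692 1.26
vertex -2.216 1.141 1.777
vertex -3.457 -0.378 1.998
endloop
endfacet
facet normal -0.635 -0.533 -0.559
outer loop
vertex -3.112 -0.341 -3.269
vertex -3.611 -0.657 -2.4
vertex -3.8 0.189 -2.993
endloop
endfacet
facet normal 0.548 0.813 -0.195
outer loop
vertex -3.112 -0.341 -3.269
vertex -3.8 0.189 -2.993
vertex -2.949 -0.103 -1.82
endloop
endfacet
facet normal -0.636 -0.533 -0.558
outer loop
vertex -3.8 0.189 -2.993
vertex -3.611 -0.657 -2.4
vertex -4.345 0.082 -2.27
endloop
endfacet
facet normal 0.067 0.978 0.195
outer loop
vertex -3.8 0.189 -2.993
vertex -4.345 0.082 -2.27
vertex -2.949 -0.103 -1.82
endloop
endfacet
facet normal -0.636 -0.533 -0.558
outer loop
vertex -4.345 0.082 -2.27
vertex -3.611 -0.657 -2.4
vertex -4.337 -0.581 -1.646
endloop
endfacet
facet normal -0.143 0.677 0.722
outer loop
vertex -4.345 0.082 -2.27
vertex -4.337 -0.581 -1.646
vertex -2.949 -0.103 -1.82
endloop
endfacet
facet normal -0.636 -0.533 -0.558
outer loop
vertex -4.337 -0.581 -1.646
vertex -3.611 -0.657 -2.4
vertex -3.782 -1.302 -1.59
endloop
endfacet
facet normal 0.077 0.136 0.988
outer loop
vertex -4.337 -0.581 -1.646
vertex -3.782 -1.302 -1.59
vertex -2.949 -0.103 -1.82
endloop
endfacet
facet normal -0.636 -0.533 -0.559
outer loop
vertex -3.782 -1.302 -1.59
vertex -3.611 -0.657 -2.4
vertex -3.098 -1.537 -2.144
endloop
endfacet
facet normal 0.561 -0.237 0.793
outer loop
vertex -3.782 -1.302 -1.59
vertex -3.098 -1.537 -2.144
vertex -2.949 -0.103 -1.82
endloop
endfacet
facet normal -0.635 -0.533 -0.559
outer loop
vertex -3.098 -1.537 -2.144
vertex -3.611 -0.657 -2.4
vertex -2.8 -1.109 -2.891
endloop
endfacet
facet normal 0.945 -0.162 0.284
outer loop
vertex -3.098 -1.537 -2.144
vertex -2.8 -1.109 -2.891
vertex -2.949 -0.103 -1.82
endloop
endfacet
facet normal -0.635 -0.533 -0.559
outer loop
vertex -2.8 -1.109 -2.891
vertex -3.611 -0.657 -2.4
vertex -3.112 -0.341 -3.269
endloop
endfacet
facet normal 0.940 0.305 -0.156
outer loop
vertex -2.8 -1.109 -2.891
vertex -3.112 -0.341 -3.269
vertex -2.949 -0.103 -1.82
endloop
endfacet
facet normal -0.680 -0.650 -0.340
outer loop
vertex 1.433 -2.116 2.177
vertex 1.011 -1.013 0.913
vertex 2.568 -2.795 1.206
endloop
endfacet
facet normal 0.244 -0.637 0.731
outer loop
vertex 3.329 -2.067 1.587
vertex 1.433 -2.116 2.177
vertex 2.568 -2.795 1.206
endloop
endfacet
facet normal -0.680 -0.650 -0.340
outer loop
vertex 2.568 -2.795 1.206
vertex 1.011 -1.013 0.913
vertex 2.146 -1.692 -0.058
endloop
endfacet
facet normal 0.692 -0.414 -0.592
outer loop
vertex 2.146 -1.692 -0.058
vertex 3.329 -2.067 1.587
vertex 2.568 -2.795 1.206
endloop
endfacet
facet normal -0.692 0.414 0.592
outer loop
vertex 1.433 -2.116 2.177
vertex 1.772 -0.285 1.294
vertex 1.011 -1.013 0.913
endloop
endfacet
facet normal 0.244 -0.637 0.731
outer loop
vertex 2.194 -1.388 2.558
vertex 1.433 -2.116 2.177
vertex 3.329 -2.067 1.587
endloop
endfacet
facet normal -0.692 0.414 0.592
outer loop
vertex 2.194 -1.388 2.558
vertex 1.772 -0.285 1.294
vertex 1.433 -2.116 2.177
endloop
endfacet
facet normal -0.244 0.637 -0.731
outer loop
vertex 1.011 -1.013 0.913
vertex 1.772 -0.285 1.294
vertex 2.146 -1.692 -0.058
endloop
endfacet
facet normal 0.692 -0.414 -0.592
outer loop
vertex 2.907 -0.964 0.323
vertex 3.329 -2.067 1.587
vertex 2.146 -1.692 -0.058
endloop
endfacet
facet normal -0.244 0.637 -0.731
outer loop
vertex 2.146 -1.692 -0.058
vertex 1.772 -0.285 1.294
vertex 2.907 -0.964 0.323
endloop
endfacet
facet normal 0.680 0.650 0.340
outer loop
vertex 2.907 -0.964 0.323
vertex 2.194 -1.388 2.558
vertex 3.329 -2.067 1.587
endloop
endfacet
facet normal 0.680 0.650 0.340
outer loop
vertex 1.772 -0.285 1.294
vertex 2.194 -1.388 2.558
vertex 2.907 -0.964 0.323
endloop
endfacet

endsolid


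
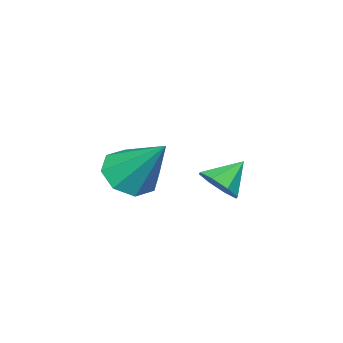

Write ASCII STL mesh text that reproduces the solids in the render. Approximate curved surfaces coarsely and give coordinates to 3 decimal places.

solid 
facet normal -0.057 -0.672 -0.738
outer loop
vertex 1.118 -3.24 -1.462
vertex 0.218 -3.402 -1.245
vertex 0.667 -2.809 -1.82
endloop
endfacet
facet normal 0.743 0.653 -0.150
outer loop
vertex 1.118 -3.24 -1.462
vertex 0.667 -2.809 -1.82
vertex 0.342 -1.938 0.365
endloop
endfacet
facet normal -0.058 -0.672 -0.738
outer loop
vertex 0.667 -2.809 -1.82
vertex 0.218 -3.402 -1.245
vertex -0.048 -2.725 -1.84
endloop
endfacet
facet normal 0.119 0.928 -0.352
outer loop
vertex 0.667 -2.809 -1.82
vertex -0.048 -2.725 -1.84
vertex 0.342 -1.938 0.365
endloop
endfacet
facet normal -0.055 -0.671 -0.739
outer loop
vertex -0.048 -2.725 -1.84
vertex 0.218 -3.402 -1.245
vertex -0.606 -3.039 -1.513
endloop
endfacet
facet normal -0.563 0.805 -0.188
outer loop
vertex -0.048 -2.725 -1.84
vertex -0.606 -3.039 -1.513
vertex 0.342 -1.938 0.365
endloop
endfacet
facet normal -0.056 -0.672 -0.738
outer loop
vertex -0.606 -3.039 -1.513
vertex 0.218 -3.402 -1.245
vertex -0.682 -3.565 -1.028
endloop
endfacet
facet normal -0.901 0.357 0.246
outer loop
vertex -0.606 -3.039 -1.513
vertex -0.682 -3.565 -1.028
vertex 0.342 -1.938 0.365
endloop
endfacet
facet normal -0.056 -0.672 -0.738
outer loop
vertex -0.682 -3.565 -1.028
vertex 0.218 -3.402 -1.245
vertex -0.23 -3.996 -0.67
endloop
endfacet
facet normal -0.700 -0.156 0.697
outer loop
vertex -0.682 -3.565 -1.028
vertex -0.23 -3.996 -0.67
vertex 0.342 -1.938 0.365
endloop
endfacet
facet normal -0.056 -0.672 -0.738
outer loop
vertex -0.23 -3.996 -0.67
vertex 0.218 -3.402 -1.245
vertex 0.484 -4.079 -0.649
endloop
endfacet
facet normal -0.077 -0.431 0.899
outer loop
vertex -0.23 -3.996 -0.67
vertex 0.484 -4.079 -0.649
vertex 0.342 -1.938 0.365
endloop
endfacet
facet normal -0.057 -0.672 -0.738
outer loop
vertex 0.484 -4.079 -0.649
vertex 0.218 -3.402 -1.245
vertex 1.043 -3.766 -0.977
endloop
endfacet
facet normal 0.604 -0.308 0.735
outer loop
vertex 0.484 -4.079 -0.649
vertex 1.043 -3.766 -0.977
vertex 0.342 -1.938 0.365
endloop
endfacet
facet normal -0.057 -0.672 -0.738
outer loop
vertex 1.043 -3.766 -0.977
vertex 0.218 -3.402 -1.245
vertex 1.118 -3.24 -1.462
endloop
endfacet
facet normal 0.943 0.142 0.300
outer loop
vertex 1.043 -3.766 -0.977
vertex 1.118 -3.24 -1.462
vertex 0.342 -1.938 0.365
endloop
endfacet
facet normal 0.756 -0.193 -0.625
outer loop
vertex -2.326 -2.501 -2.162
vertex -2.836 -2.676 -2.725
vertex -2.476 -2.025 -2.49
endloop
endfacet
facet normal 0.129 0.590 0.797
outer loop
vertex -2.326 -2.501 -2.162
vertex -2.476 -2.025 -2.49
vertex -3.744 -2.444 -1.975
endloop
endfacet
facet normal 0.757 -0.193 -0.625
outer loop
vertex -2.476 -2.025 -2.49
vertex -2.836 -2.676 -2.725
vertex -2.837 -1.931 -2.956
endloop
endfacet
facet normal -0.176 0.930 0.324
outer loop
vertex -2.476 -2.025 -2.49
vertex -2.837 -1.931 -2.956
vertex -3.744 -2.444 -1.975
endloop
endfacet
facet normal 0.756 -0.193 -0.625
outer loop
vertex -2.837 -1.931 -2.956
vertex -2.836 -2.676 -2.725
vertex -3.198 -2.273 -3.287
endloop
endfacet
facet normal -0.604 0.783 -0.149
outer loop
vertex -2.837 -1.931 -2.956
vertex -3.198 -2.273 -3.287
vertex -3.744 -2.444 -1.975
endloop
endfacet
facet normal 0.756 -0.194 -0.626
outer loop
vertex -3.198 -2.273 -3.287
vertex -2.836 -2.676 -2.725
vertex -3.347 -2.851 -3.288
endloop
endfacet
facet normal -0.908 0.235 -0.347
outer loop
vertex -3.198 -2.273 -3.287
vertex -3.347 -2.851 -3.288
vertex -3.744 -2.444 -1.975
endloop
endfacet
facet normal 0.756 -0.193 -0.626
outer loop
vertex -3.347 -2.851 -3.288
vertex -2.836 -2.676 -2.725
vertex -3.197 -3.326 -2.96
endloop
endfacet
facet normal -0.907 -0.392 -0.153
outer loop
vertex -3.347 -2.851 -3.288
vertex -3.197 -3.326 -2.96
vertex -3.744 -2.444 -1.975
endloop
endfacet
facet normal 0.756 -0.194 -0.625
outer loop
vertex -3.197 -3.326 -2.96
vertex -2.836 -2.676 -2.725
vertex -2.836 -3.421 -2.494
endloop
endfacet
facet normal -0.604 -0.731 0.319
outer loop
vertex -3.197 -3.326 -2.96
vertex -2.836 -3.421 -2.494
vertex -3.744 -2.444 -1.975
endloop
endfacet
facet normal 0.756 -0.194 -0.626
outer loop
vertex -2.836 -3.421 -2.494
vertex -2.836 -2.676 -2.725
vertex -2.475 -3.079 -2.164
endloop
endfacet
facet normal -0.173 -0.583 0.794
outer loop
vertex -2.836 -3.421 -2.494
vertex -2.475 -3.079 -2.164
vertex -3.744 -2.444 -1.975
endloop
endfacet
facet normal 0.756 -0.193 -0.625
outer loop
vertex -2.475 -3.079 -2.164
vertex -2.836 -2.676 -2.725
vertex -2.326 -2.501 -2.162
endloop
endfacet
facet normal 0.129 -0.037 0.991
outer loop
vertex -2.475 -3.079 -2.164
vertex -2.326 -2.501 -2.162
vertex -3.744 -2.444 -1.975
endloop
endfacet

endsolid


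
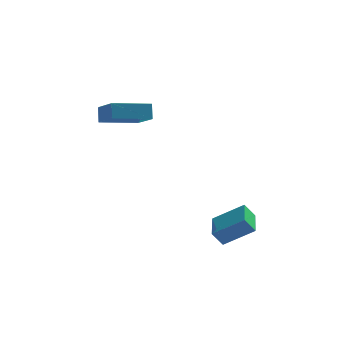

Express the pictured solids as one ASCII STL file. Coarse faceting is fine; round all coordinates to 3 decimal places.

solid 
facet normal -0.885 -0.443 0.143
outer loop
vertex -4.412 -1.197 3.972
vertex -5.246 0.214 3.18
vertex -4.338 -1.607 3.163
endloop
endfacet
facet normal 0.459 -0.775 0.435
outer loop
vertex -2.594 -0.734 2.88
vertex -4.412 -1.197 3.972
vertex -4.338 -1.607 3.163
endloop
endfacet
facet normal -0.885 -0.443 0.143
outer loop
vertex -4.338 -1.607 3.163
vertex -5.246 0.214 3.18
vertex -5.172 -0.196 2.371
endloop
endfacet
facet normal 0.081 -0.451 -0.889
outer loop
vertex -5.172 -0.196 2.371
vertex -2.594 -0.734 2.88
vertex -4.338 -1.607 3.163
endloop
endfacet
facet normal -0.081 0.451 0.889
outer loop
vertex -4.412 -1.197 3.972
vertex -3.502 1.087 2.897
vertex -5.246 0.214 3.18
endloop
endfacet
facet normal 0.459 -0.775 0.435
outer loop
vertex -2.668 -0.324 3.689
vertex -4.412 -1.197 3.972
vertex -2.594 -0.734 2.88
endloop
endfacet
facet normal -0.081 0.451 0.889
outer loop
vertex -2.668 -0.324 3.689
vertex -3.502 1.087 2.897
vertex -4.412 -1.197 3.972
endloop
endfacet
facet normal -0.459 0.775 -0.435
outer loop
vertex -5.246 0.214 3.18
vertex -3.502 1.087 2.897
vertex -5.172 -0.196 2.371
endloop
endfacet
facet normal 0.081 -0.451 -0.889
outer loop
vertex -3.428 0.677 2.088
vertex -2.594 -0.734 2.88
vertex -5.172 -0.196 2.371
endloop
endfacet
facet normal -0.459 0.775 -0.435
outer loop
vertex -5.172 -0.196 2.371
vertex -3.502 1.087 2.897
vertex -3.428 0.677 2.088
endloop
endfacet
facet normal 0.885 0.443 -0.143
outer loop
vertex -3.428 0.677 2.088
vertex -2.668 -0.324 3.689
vertex -2.594 -0.734 2.88
endloop
endfacet
facet normal 0.885 0.443 -0.143
outer loop
vertex -3.502 1.087 2.897
vertex -2.668 -0.324 3.689
vertex -3.428 0.677 2.088
endloop
endfacet
facet normal -0.831 0.030 -0.555
outer loop
vertex 0.423 -3.823 -2.978
vertex 0.312 -2.256 -2.727
vertex 0.914 -3.671 -3.705
endloop
endfacet
facet normal 0.070 -0.985 -0.159
outer loop
vertex 2.368 -3.724 -2.733
vertex 0.423 -3.823 -2.978
vertex 0.914 -3.671 -3.705
endloop
endfacet
facet normal -0.831 0.030 -0.555
outer loop
vertex 0.914 -3.671 -3.705
vertex 0.312 -2.256 -2.727
vertex 0.803 -2.105 -3.454
endloop
endfacet
facet normal 0.552 0.170 -0.816
outer loop
vertex 0.803 -2.105 -3.454
vertex 2.368 -3.724 -2.733
vertex 0.914 -3.671 -3.705
endloop
endfacet
facet normal -0.552 -0.170 0.816
outer loop
vertex 0.423 -3.823 -2.978
vertex 1.766 -2.309 -1.755
vertex 0.312 -2.256 -2.727
endloop
endfacet
facet normal 0.070 -0.985 -0.157
outer loop
vertex 1.877 -3.875 -2.006
vertex 0.423 -3.823 -2.978
vertex 2.368 -3.724 -2.733
endloop
endfacet
facet normal -0.552 -0.170 0.816
outer loop
vertex 1.877 -3.875 -2.006
vertex 1.766 -2.309 -1.755
vertex 0.423 -3.823 -2.978
endloop
endfacet
facet normal -0.069 0.985 0.158
outer loop
vertex 0.312 -2.256 -2.727
vertex 1.766 -2.309 -1.755
vertex 0.803 -2.105 -3.454
endloop
endfacet
facet normal 0.552 0.170 -0.816
outer loop
vertex 2.257 -2.157 -2.482
vertex 2.368 -3.724 -2.733
vertex 0.803 -2.105 -3.454
endloop
endfacet
facet normal -0.071 0.985 0.158
outer loop
vertex 0.803 -2.105 -3.454
vertex 1.766 -2.309 -1.755
vertex 2.257 -2.157 -2.482
endloop
endfacet
facet normal 0.831 -0.030 0.555
outer loop
vertex 2.257 -2.157 -2.482
vertex 1.877 -3.875 -2.006
vertex 2.368 -3.724 -2.733
endloop
endfacet
facet normal 0.831 -0.030 0.555
outer loop
vertex 1.766 -2.309 -1.755
vertex 1.877 -3.875 -2.006
vertex 2.257 -2.157 -2.482
endloop
endfacet

endsolid


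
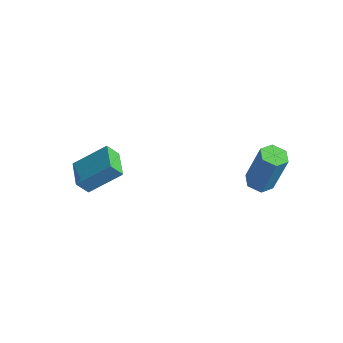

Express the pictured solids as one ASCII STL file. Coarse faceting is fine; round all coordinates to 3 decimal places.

solid 
facet normal -0.431 -0.676 -0.597
outer loop
vertex -2.304 -2.989 1.993
vertex -3.421 -2.305 2.025
vertex -2.056 -2.553 1.32
endloop
endfacet
facet normal 0.852 -0.522 -0.024
outer loop
vertex -1.279 -1.335 2.395
vertex -2.304 -2.989 1.993
vertex -2.056 -2.553 1.32
endloop
endfacet
facet normal -0.432 -0.675 -0.598
outer loop
vertex -2.056 -2.553 1.32
vertex -3.421 -2.305 2.025
vertex -3.172 -1.868 1.352
endloop
endfacet
facet normal 0.296 0.519 -0.802
outer loop
vertex -3.172 -1.868 1.352
vertex -1.279 -1.335 2.395
vertex -2.056 -2.553 1.32
endloop
endfacet
facet normal -0.295 -0.519 0.802
outer loop
vertex -2.304 -2.989 1.993
vertex -2.644 -1.087 3.1
vertex -3.421 -2.305 2.025
endloop
endfacet
facet normal 0.852 -0.522 -0.024
outer loop
vertex -1.528 -1.772 3.068
vertex -2.304 -2.989 1.993
vertex -1.279 -1.335 2.395
endloop
endfacet
facet normal -0.296 -0.519 0.802
outer loop
vertex -1.528 -1.772 3.068
vertex -2.644 -1.087 3.1
vertex -2.304 -2.989 1.993
endloop
endfacet
facet normal -0.852 0.523 0.024
outer loop
vertex -3.421 -2.305 2.025
vertex -2.644 -1.087 3.1
vertex -3.172 -1.868 1.352
endloop
endfacet
facet normal 0.295 0.520 -0.802
outer loop
vertex -2.396 -0.651 2.427
vertex -1.279 -1.335 2.395
vertex -3.172 -1.868 1.352
endloop
endfacet
facet normal -0.852 0.522 0.024
outer loop
vertex -3.172 -1.868 1.352
vertex -2.644 -1.087 3.1
vertex -2.396 -0.651 2.427
endloop
endfacet
facet normal 0.431 0.676 0.598
outer loop
vertex -2.396 -0.651 2.427
vertex -1.528 -1.772 3.068
vertex -1.279 -1.335 2.395
endloop
endfacet
facet normal 0.432 0.676 0.597
outer loop
vertex -2.644 -1.087 3.1
vertex -1.528 -1.772 3.068
vertex -2.396 -0.651 2.427
endloop
endfacet
facet normal -0.214 -0.175 -0.961
outer loop
vertex 2.935 3.165 1.793
vertex 2.379 2.899 1.965
vertex 2.41 3.526 1.844
endloop
endfacet
facet normal 0.529 0.807 -0.264
outer loop
vertex 2.935 3.165 1.793
vertex 2.41 3.526 1.844
vertex 3.377 3.527 3.783
endloop
endfacet
facet normal 0.530 0.806 -0.265
outer loop
vertex 3.377 3.527 3.783
vertex 2.41 3.526 1.844
vertex 2.852 3.889 3.834
endloop
endfacet
facet normal 0.214 0.175 0.961
outer loop
vertex 3.377 3.527 3.783
vertex 2.852 3.889 3.834
vertex 2.821 3.261 3.955
endloop
endfacet
facet normal -0.214 -0.175 -0.961
outer loop
vertex 2.41 3.526 1.844
vertex 2.379 2.899 1.965
vertex 1.854 3.26 2.016
endloop
endfacet
facet normal -0.447 0.892 -0.064
outer loop
vertex 2.41 3.526 1.844
vertex 1.854 3.26 2.016
vertex 2.852 3.889 3.834
endloop
endfacet
facet normal -0.446 0.893 -0.064
outer loop
vertex 2.852 3.889 3.834
vertex 1.854 3.26 2.016
vertex 2.295 3.623 4.006
endloop
endfacet
facet normal 0.213 0.175 0.961
outer loop
vertex 2.852 3.889 3.834
vertex 2.295 3.623 4.006
vertex 2.821 3.261 3.955
endloop
endfacet
facet normal -0.214 -0.175 -0.961
outer loop
vertex 1.854 3.26 2.016
vertex 2.379 2.899 1.965
vertex 1.823 2.633 2.137
endloop
endfacet
facet normal -0.976 0.087 0.200
outer loop
vertex 1.854 3.26 2.016
vertex 1.823 2.633 2.137
vertex 2.295 3.623 4.006
endloop
endfacet
facet normal -0.976 0.085 0.201
outer loop
vertex 2.295 3.623 4.006
vertex 1.823 2.633 2.137
vertex 2.265 2.995 4.127
endloop
endfacet
facet normal 0.214 0.175 0.961
outer loop
vertex 2.295 3.623 4.006
vertex 2.265 2.995 4.127
vertex 2.821 3.261 3.955
endloop
endfacet
facet normal -0.214 -0.175 -0.961
outer loop
vertex 1.823 2.633 2.137
vertex 2.379 2.899 1.965
vertex 2.348 2.271 2.086
endloop
endfacet
facet normal -0.530 -0.806 0.264
outer loop
vertex 1.823 2.633 2.137
vertex 2.348 2.271 2.086
vertex 2.265 2.995 4.127
endloop
endfacet
facet normal -0.529 -0.806 0.265
outer loop
vertex 2.265 2.995 4.127
vertex 2.348 2.271 2.086
vertex 2.79 2.634 4.076
endloop
endfacet
facet normal 0.214 0.175 0.961
outer loop
vertex 2.265 2.995 4.127
vertex 2.79 2.634 4.076
vertex 2.821 3.261 3.955
endloop
endfacet
facet normal -0.213 -0.175 -0.961
outer loop
vertex 2.348 2.271 2.086
vertex 2.379 2.899 1.965
vertex 2.905 2.537 1.914
endloop
endfacet
facet normal 0.446 -0.893 0.064
outer loop
vertex 2.348 2.271 2.086
vertex 2.905 2.537 1.914
vertex 2.79 2.634 4.076
endloop
endfacet
facet normal 0.447 -0.892 0.064
outer loop
vertex 2.79 2.634 4.076
vertex 2.905 2.537 1.914
vertex 3.346 2.9 3.904
endloop
endfacet
facet normal 0.214 0.175 0.961
outer loop
vertex 2.79 2.634 4.076
vertex 3.346 2.9 3.904
vertex 2.821 3.261 3.955
endloop
endfacet
facet normal -0.214 -0.175 -0.961
outer loop
vertex 2.905 2.537 1.914
vertex 2.379 2.899 1.965
vertex 2.935 3.165 1.793
endloop
endfacet
facet normal 0.976 -0.085 -0.201
outer loop
vertex 2.905 2.537 1.914
vertex 2.935 3.165 1.793
vertex 3.346 2.9 3.904
endloop
endfacet
facet normal 0.976 -0.087 -0.201
outer loop
vertex 3.346 2.9 3.904
vertex 2.935 3.165 1.793
vertex 3.377 3.527 3.783
endloop
endfacet
facet normal 0.214 0.175 0.961
outer loop
vertex 3.346 2.9 3.904
vertex 3.377 3.527 3.783
vertex 2.821 3.261 3.955
endloop
endfacet

endsolid


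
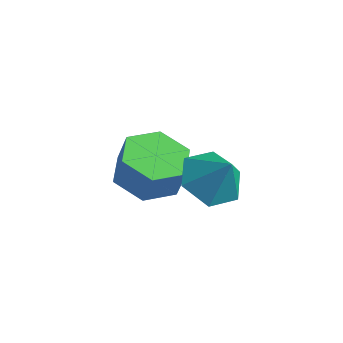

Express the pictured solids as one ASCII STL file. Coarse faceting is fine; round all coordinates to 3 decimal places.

solid 
facet normal -0.269 -0.047 -0.962
outer loop
vertex -0.549 -2.878 -4.072
vertex -1.108 -1.996 -3.959
vertex -0.098 -1.945 -4.244
endloop
endfacet
facet normal 0.862 -0.457 -0.219
outer loop
vertex -0.549 -2.878 -4.072
vertex -0.098 -1.945 -4.244
vertex -0.253 -2.826 -3.014
endloop
endfacet
facet normal 0.863 -0.456 -0.218
outer loop
vertex -0.253 -2.826 -3.014
vertex -0.098 -1.945 -4.244
vertex 0.197 -1.893 -3.186
endloop
endfacet
facet normal 0.269 0.047 0.962
outer loop
vertex -0.253 -2.826 -3.014
vertex 0.197 -1.893 -3.186
vertex -0.812 -1.944 -2.901
endloop
endfacet
facet normal -0.269 -0.047 -0.962
outer loop
vertex -0.098 -1.945 -4.244
vertex -1.108 -1.996 -3.959
vertex -0.657 -1.063 -4.131
endloop
endfacet
facet normal 0.803 0.541 -0.250
outer loop
vertex -0.098 -1.945 -4.244
vertex -0.657 -1.063 -4.131
vertex 0.197 -1.893 -3.186
endloop
endfacet
facet normal 0.803 0.540 -0.251
outer loop
vertex 0.197 -1.893 -3.186
vertex -0.657 -1.063 -4.131
vertex -0.361 -1.011 -3.072
endloop
endfacet
facet normal 0.269 0.046 0.962
outer loop
vertex 0.197 -1.893 -3.186
vertex -0.361 -1.011 -3.072
vertex -0.812 -1.944 -2.901
endloop
endfacet
facet normal -0.269 -0.047 -0.962
outer loop
vertex -0.657 -1.063 -4.131
vertex -1.108 -1.996 -3.959
vertex -1.667 -1.114 -3.846
endloop
endfacet
facet normal -0.060 0.998 -0.032
outer loop
vertex -0.657 -1.063 -4.131
vertex -1.667 -1.114 -3.846
vertex -0.361 -1.011 -3.072
endloop
endfacet
facet normal -0.059 0.998 -0.032
outer loop
vertex -0.361 -1.011 -3.072
vertex -1.667 -1.114 -3.846
vertex -1.371 -1.062 -2.788
endloop
endfacet
facet normal 0.268 0.047 0.962
outer loop
vertex -0.361 -1.011 -3.072
vertex -1.371 -1.062 -2.788
vertex -0.812 -1.944 -2.901
endloop
endfacet
facet normal -0.269 -0.047 -0.962
outer loop
vertex -1.667 -1.114 -3.846
vertex -1.108 -1.996 -3.959
vertex -2.117 -2.047 -3.674
endloop
endfacet
facet normal -0.862 0.456 0.219
outer loop
vertex -1.667 -1.114 -3.846
vertex -2.117 -2.047 -3.674
vertex -1.371 -1.062 -2.788
endloop
endfacet
facet normal -0.862 0.457 0.218
outer loop
vertex -1.371 -1.062 -2.788
vertex -2.117 -2.047 -3.674
vertex -1.822 -1.995 -2.616
endloop
endfacet
facet normal 0.269 0.047 0.962
outer loop
vertex -1.371 -1.062 -2.788
vertex -1.822 -1.995 -2.616
vertex -0.812 -1.944 -2.901
endloop
endfacet
facet normal -0.269 -0.046 -0.962
outer loop
vertex -2.117 -2.047 -3.674
vertex -1.108 -1.996 -3.959
vertex -1.559 -2.929 -3.788
endloop
endfacet
facet normal -0.803 -0.541 0.251
outer loop
vertex -2.117 -2.047 -3.674
vertex -1.559 -2.929 -3.788
vertex -1.822 -1.995 -2.616
endloop
endfacet
facet normal -0.803 -0.541 0.251
outer loop
vertex -1.822 -1.995 -2.616
vertex -1.559 -2.929 -3.788
vertex -1.263 -2.877 -2.729
endloop
endfacet
facet normal 0.269 0.047 0.962
outer loop
vertex -1.822 -1.995 -2.616
vertex -1.263 -2.877 -2.729
vertex -0.812 -1.944 -2.901
endloop
endfacet
facet normal -0.268 -0.047 -0.962
outer loop
vertex -1.559 -2.929 -3.788
vertex -1.108 -1.996 -3.959
vertex -0.549 -2.878 -4.072
endloop
endfacet
facet normal 0.059 -0.998 0.032
outer loop
vertex -1.559 -2.929 -3.788
vertex -0.549 -2.878 -4.072
vertex -1.263 -2.877 -2.729
endloop
endfacet
facet normal 0.060 -0.998 0.032
outer loop
vertex -1.263 -2.877 -2.729
vertex -0.549 -2.878 -4.072
vertex -0.253 -2.826 -3.014
endloop
endfacet
facet normal 0.269 0.047 0.962
outer loop
vertex -1.263 -2.877 -2.729
vertex -0.253 -2.826 -3.014
vertex -0.812 -1.944 -2.901
endloop
endfacet
facet normal -0.543 -0.016 -0.840
outer loop
vertex 2.136 -3.447 -2.214
vertex 1.634 -2.69 -1.904
vertex 2.431 -2.558 -2.422
endloop
endfacet
facet normal 0.952 -0.300 0.068
outer loop
vertex 2.136 -3.447 -2.214
vertex 2.431 -2.558 -2.422
vertex 2.286 -2.67 -0.896
endloop
endfacet
facet normal -0.543 -0.016 -0.840
outer loop
vertex 2.431 -2.558 -2.422
vertex 1.634 -2.69 -1.904
vertex 1.93 -1.8 -2.112
endloop
endfacet
facet normal 0.850 0.513 0.118
outer loop
vertex 2.431 -2.558 -2.422
vertex 1.93 -1.8 -2.112
vertex 2.286 -2.67 -0.896
endloop
endfacet
facet normal -0.544 -0.015 -0.839
outer loop
vertex 1.93 -1.8 -2.112
vertex 1.634 -2.69 -1.904
vertex 1.133 -1.932 -1.593
endloop
endfacet
facet normal 0.208 0.823 0.528
outer loop
vertex 1.93 -1.8 -2.112
vertex 1.133 -1.932 -1.593
vertex 2.286 -2.67 -0.896
endloop
endfacet
facet normal -0.544 -0.015 -0.839
outer loop
vertex 1.133 -1.932 -1.593
vertex 1.634 -2.69 -1.904
vertex 0.837 -2.821 -1.385
endloop
endfacet
facet normal -0.333 0.318 0.888
outer loop
vertex 1.133 -1.932 -1.593
vertex 0.837 -2.821 -1.385
vertex 2.286 -2.67 -0.896
endloop
endfacet
facet normal -0.544 -0.016 -0.839
outer loop
vertex 0.837 -2.821 -1.385
vertex 1.634 -2.69 -1.904
vertex 1.338 -3.579 -1.695
endloop
endfacet
facet normal -0.231 -0.495 0.837
outer loop
vertex 0.837 -2.821 -1.385
vertex 1.338 -3.579 -1.695
vertex 2.286 -2.67 -0.896
endloop
endfacet
facet normal -0.543 -0.016 -0.839
outer loop
vertex 1.338 -3.579 -1.695
vertex 1.634 -2.69 -1.904
vertex 2.136 -3.447 -2.214
endloop
endfacet
facet normal 0.411 -0.805 0.428
outer loop
vertex 1.338 -3.579 -1.695
vertex 2.136 -3.447 -2.214
vertex 2.286 -2.67 -0.896
endloop
endfacet

endsolid
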